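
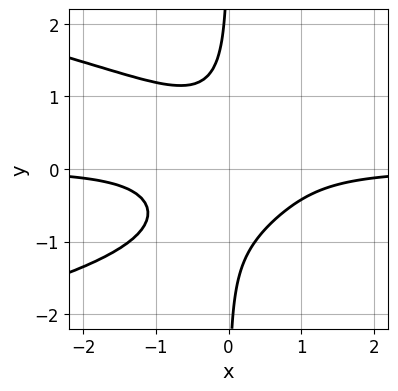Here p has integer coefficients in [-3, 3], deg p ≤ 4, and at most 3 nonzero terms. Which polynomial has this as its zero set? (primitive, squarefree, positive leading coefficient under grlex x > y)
2*x*y^3 + 2*x^2*y + 1

The degree is 4 — the shape is more complex than any degree-3 curve.
Against the integer gridlines: no y-intercept at any integer in the box; no x-intercept at any integer in the box.
Assembling these constraints gives the stated polynomial.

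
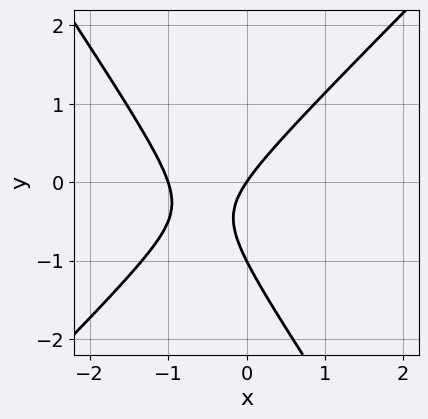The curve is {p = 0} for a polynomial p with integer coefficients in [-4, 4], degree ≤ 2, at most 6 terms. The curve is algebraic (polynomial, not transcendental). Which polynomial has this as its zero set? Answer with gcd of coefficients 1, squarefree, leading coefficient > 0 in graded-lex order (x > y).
3*x^2 - x*y - 2*y^2 + 3*x - 2*y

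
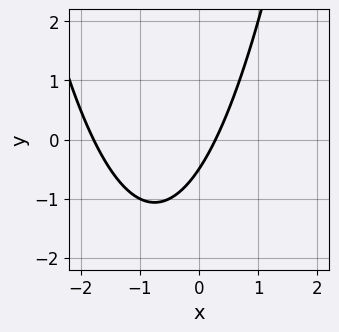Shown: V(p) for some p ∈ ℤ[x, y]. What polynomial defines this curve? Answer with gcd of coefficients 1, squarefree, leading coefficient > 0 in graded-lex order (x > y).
2*x^2 + 3*x - 2*y - 1

(a) Degree: the shape is more complex than any degree-1 curve, so deg p = 2.
(b) The integer polynomial consistent with all of this is the stated p.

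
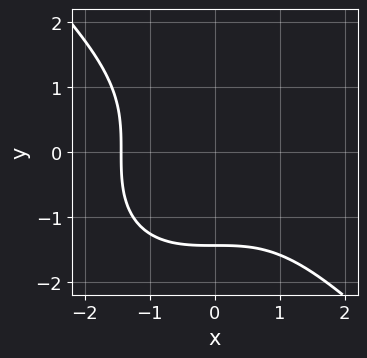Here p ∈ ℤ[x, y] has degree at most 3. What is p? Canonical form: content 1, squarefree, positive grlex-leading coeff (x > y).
x^3 + y^3 + 3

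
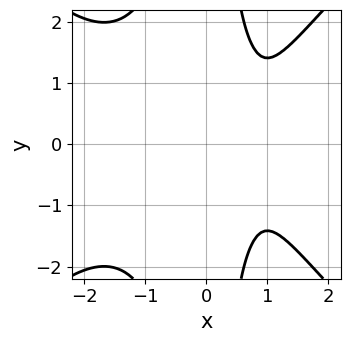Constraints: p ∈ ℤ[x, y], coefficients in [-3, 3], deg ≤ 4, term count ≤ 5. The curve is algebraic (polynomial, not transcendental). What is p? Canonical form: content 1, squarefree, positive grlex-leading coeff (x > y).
x^4 - x^2*y^2 + x^3 - 3*x + 3

(a) The degree is 4 — a generic line meets the curve in up to 4 points.
(b) Symmetries: mirror symmetry y ↦ −y ⇒ only even powers of y.
(c) Against the integer gridlines: it misses every integer gridline on the y-axis; the curve avoids every integer x-axis point in the box.
(d) Fitting integer coefficients to these (and the overall shape) gives p.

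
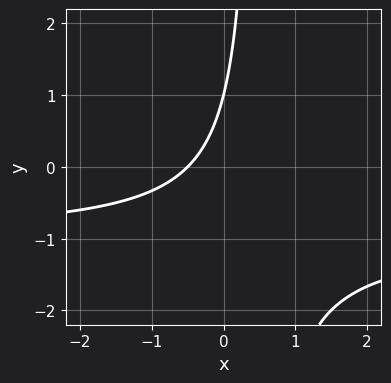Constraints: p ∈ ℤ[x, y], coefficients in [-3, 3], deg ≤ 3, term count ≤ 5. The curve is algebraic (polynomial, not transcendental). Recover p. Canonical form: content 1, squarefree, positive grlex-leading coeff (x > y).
First, deg p = 2.
Next, reading off the gridlines: one y-axis crossing is at y = 1.
Finally, putting this together gives p.

2*x*y + 2*x - y + 1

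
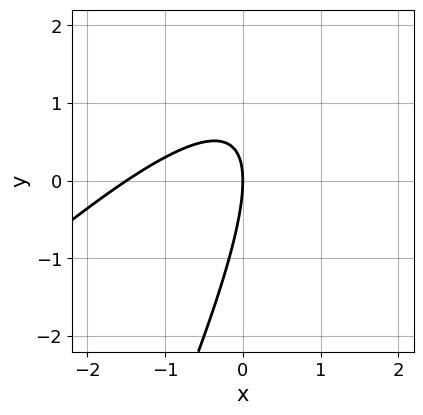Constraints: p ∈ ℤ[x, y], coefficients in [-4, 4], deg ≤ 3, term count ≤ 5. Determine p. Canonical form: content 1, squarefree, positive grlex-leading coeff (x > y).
(a) The degree is 2 — no degree-1 curve has this shape.
(b) Checking where it meets the axes: it crosses the x-axis at the gridline x = 0; one y-axis crossing is at y = 0.
(c) Solving for integer coefficients yields p as stated.

2*x^2 - 3*x*y + y^2 + 3*x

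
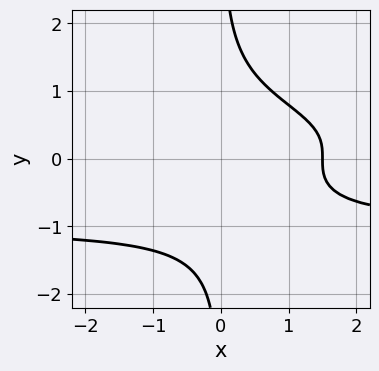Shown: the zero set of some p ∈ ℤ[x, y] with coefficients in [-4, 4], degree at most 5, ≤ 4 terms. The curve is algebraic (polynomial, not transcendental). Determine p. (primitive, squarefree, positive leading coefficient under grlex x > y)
2*x*y^3 + 2*x - 3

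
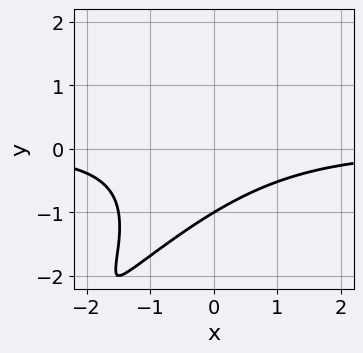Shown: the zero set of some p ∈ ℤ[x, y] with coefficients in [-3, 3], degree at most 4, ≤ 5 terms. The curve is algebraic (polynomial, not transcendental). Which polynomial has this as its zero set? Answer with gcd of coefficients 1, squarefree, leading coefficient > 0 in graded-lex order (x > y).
2*x^2*y - 3*x*y^2 + y^3 + 2*y + 3

1. Degree: no degree-2 curve has this shape, so deg p = 3.
2. Against the integer gridlines: the curve avoids every integer x-axis point in the box; it crosses the y-axis at the gridline y = -1.
3. Together with the visible shape, these determine p as stated.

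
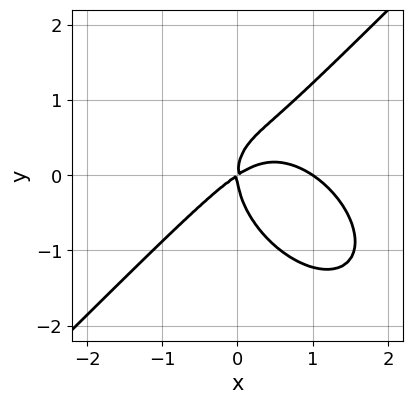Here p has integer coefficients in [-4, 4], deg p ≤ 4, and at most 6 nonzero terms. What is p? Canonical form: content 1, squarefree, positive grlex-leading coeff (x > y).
2*x^3 - 2*y^3 - 2*x^2 + 3*x*y

1. The degree is 3 — the shape is more complex than any degree-2 curve.
2. From the axis intercepts and sections: the x-axis gridline crossings are at x ∈ {0, 1}; one y-axis crossing is at y = 0.
3. Putting this together gives p.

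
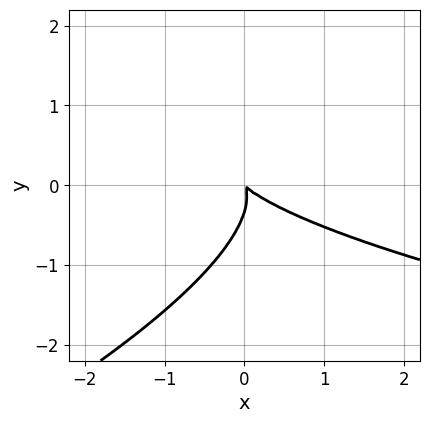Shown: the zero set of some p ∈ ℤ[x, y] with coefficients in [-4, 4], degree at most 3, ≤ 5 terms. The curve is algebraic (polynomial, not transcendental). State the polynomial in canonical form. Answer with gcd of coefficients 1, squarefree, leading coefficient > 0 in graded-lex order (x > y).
x*y^2 - 3*y^3 - 2*x^2 - 3*x*y - y^2

First, the degree is 3 — the shape is more complex than any degree-2 curve.
Finally, solving for integer coefficients yields p as stated.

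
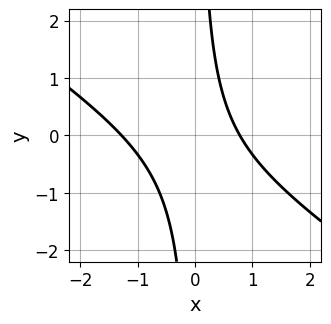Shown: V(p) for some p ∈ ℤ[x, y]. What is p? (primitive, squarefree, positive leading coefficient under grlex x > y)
2*x^2 + 3*x*y + x - 2

deg p = 2. The shape is more complex than any degree-1 curve.
Observable constraints: the curve avoids every integer y-axis point in the box.
Putting this together gives p.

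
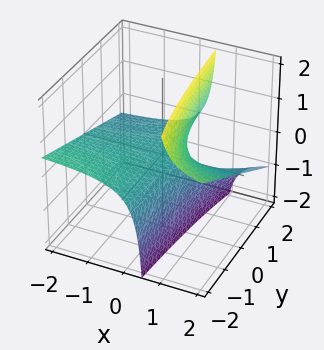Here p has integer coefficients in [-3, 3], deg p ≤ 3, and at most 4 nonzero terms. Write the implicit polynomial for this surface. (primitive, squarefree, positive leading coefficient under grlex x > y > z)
First, degree: no degree-1 surface has this shape, so deg p = 2.
Then, from the axis intercepts and sections: every point of the x-axis in the box is on the surface; it crosses the z-axis at the gridline z = 0; the visible y-axis segment lies entirely on the surface.
Finally, matching integer coefficients to the picture gives p.

x*y + 3*x*z - 2*z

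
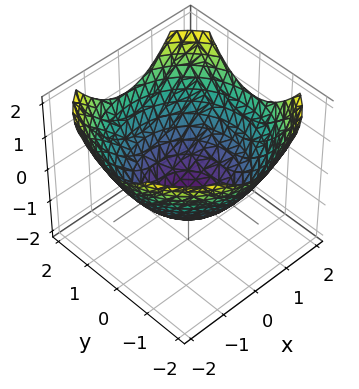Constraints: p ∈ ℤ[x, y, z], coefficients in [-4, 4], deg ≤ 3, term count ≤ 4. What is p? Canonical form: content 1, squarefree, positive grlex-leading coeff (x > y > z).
x^2 + y^2 - 2*z - 2

(a) deg p = 2.
(b) Symmetries: the z-axis is an axis of rotation, so x and y enter only as x² + y².
(c) Against the integer gridlines: one z-axis crossing is at z = -1; a circular section at z = 0 has radius between 1 and 2.
(d) Putting this together gives p.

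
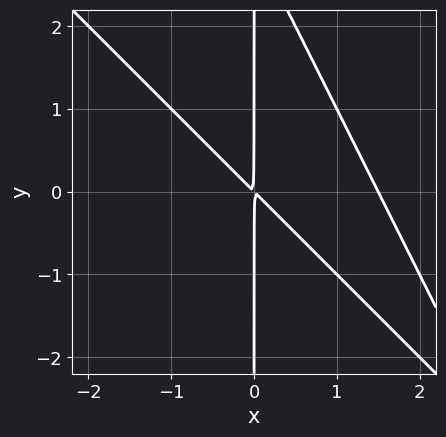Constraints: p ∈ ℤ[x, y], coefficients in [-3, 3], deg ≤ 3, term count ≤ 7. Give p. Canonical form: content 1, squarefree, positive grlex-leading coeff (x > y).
1. deg p = 3. No degree-2 curve has this shape.
2. Against the integer gridlines: the visible y-axis segment lies entirely on the curve.
3. Assembling these constraints gives the stated polynomial.

2*x^3 + 3*x^2*y + x*y^2 - 3*x^2 - 3*x*y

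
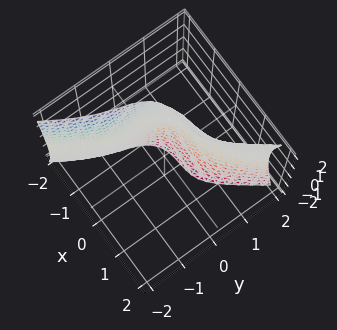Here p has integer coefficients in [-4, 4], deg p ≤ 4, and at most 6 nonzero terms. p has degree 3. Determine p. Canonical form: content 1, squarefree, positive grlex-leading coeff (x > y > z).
Degree: the shape is more complex than any degree-2 surface, so deg p = 3.
From the axis intercepts and sections: it misses every integer gridline on the z-axis; one y-axis crossing is at y = 1.
Fitting integer coefficients to these (and the overall shape) gives p.

3*x^3 + 2*x*y^2 - 3*y^3 - y*z^2 + 3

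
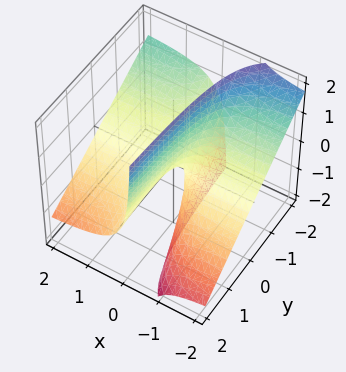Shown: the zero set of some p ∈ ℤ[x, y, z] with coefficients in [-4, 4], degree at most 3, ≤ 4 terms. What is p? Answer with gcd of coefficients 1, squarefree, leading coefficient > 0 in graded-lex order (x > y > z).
2*x*y + 3*x*z + z

1. Degree: the shape is more complex than any degree-1 surface, so deg p = 2.
2. Reading off the gridlines: one z-axis crossing is at z = 0; every point of the x-axis in the box is on the surface; the visible y-axis segment lies entirely on the surface.
3. Putting this together gives p.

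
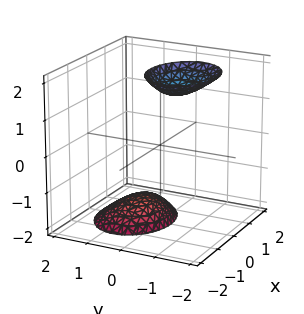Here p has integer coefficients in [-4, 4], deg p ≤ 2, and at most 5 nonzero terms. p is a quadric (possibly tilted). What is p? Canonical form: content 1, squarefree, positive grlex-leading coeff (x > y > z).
2*x^2 + 3*y^2 + 2*y*z - z^2 + 3

First, the picture has 2 separate pieces. Treating them together as one polynomial.
Then, deg p = 2. The shape is more complex than any degree-1 surface.
Next, from the visible intercepts: it misses every integer gridline on the y-axis; no x-intercept at any integer in the box.
Finally, solving for integer coefficients yields p as stated.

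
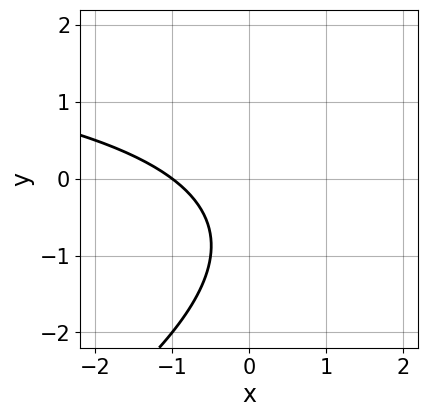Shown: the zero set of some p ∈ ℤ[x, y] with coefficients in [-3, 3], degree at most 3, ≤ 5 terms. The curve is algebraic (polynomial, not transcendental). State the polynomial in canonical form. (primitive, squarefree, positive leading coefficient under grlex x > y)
x*y - 2*y^2 - 3*x - 3*y - 3

(a) The degree is 2 — the shape is more complex than any degree-1 curve.
(b) From the visible intercepts: it crosses the x-axis at the gridline x = -1; it misses every integer gridline on the y-axis.
(c) The integer polynomial consistent with all of this is the stated p.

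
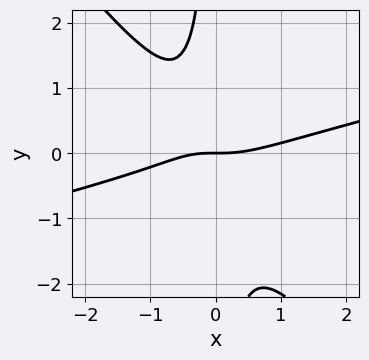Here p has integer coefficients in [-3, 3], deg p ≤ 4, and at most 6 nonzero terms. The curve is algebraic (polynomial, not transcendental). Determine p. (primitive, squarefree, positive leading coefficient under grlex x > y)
(a) deg p = 3.
(b) Checking where it meets the axes: it meets the x-axis at x = 0 (among the integer gridlines); one y-axis crossing is at y = 0.
(c) The integer polynomial consistent with all of this is the stated p.

x^3 - 3*x^2*y - 3*x*y^2 - x*y - 2*y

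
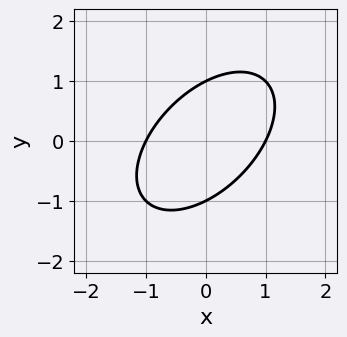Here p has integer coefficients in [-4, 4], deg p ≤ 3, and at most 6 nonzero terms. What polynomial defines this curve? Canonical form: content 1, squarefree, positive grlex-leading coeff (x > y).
x^2 - x*y + y^2 - 1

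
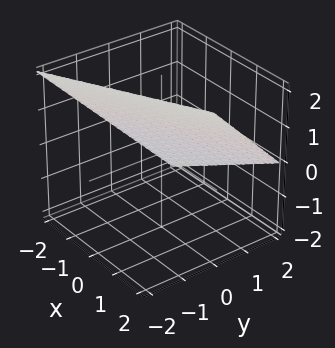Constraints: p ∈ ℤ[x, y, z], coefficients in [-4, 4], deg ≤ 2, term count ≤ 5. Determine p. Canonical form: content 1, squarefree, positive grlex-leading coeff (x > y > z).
First, the degree is 1 — every cross-section is a straight line — this is a plane.
Then, checking where it meets the axes: it meets the z-axis at z = 1 (among the integer gridlines); one x-axis crossing is at x = -2.
Finally, matching integer coefficients to the picture gives p.

x - 2*y - 2*z + 2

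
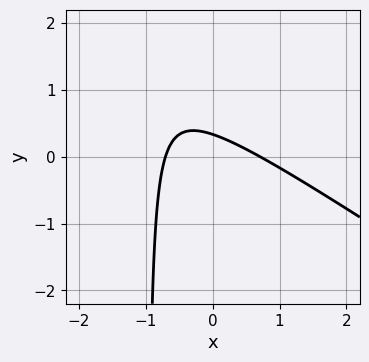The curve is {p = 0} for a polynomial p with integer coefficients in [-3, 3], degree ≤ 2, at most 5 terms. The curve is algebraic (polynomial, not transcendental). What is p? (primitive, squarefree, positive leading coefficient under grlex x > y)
2*x^2 + 3*x*y + 3*y - 1

1. The degree is 2 — a generic line meets the curve in up to 2 points.
2. Putting this together gives p.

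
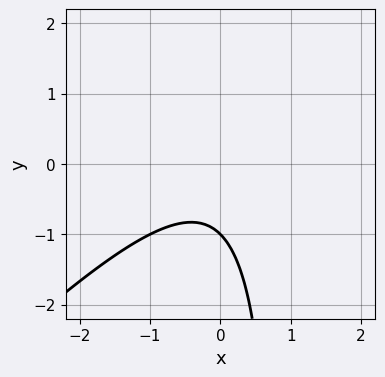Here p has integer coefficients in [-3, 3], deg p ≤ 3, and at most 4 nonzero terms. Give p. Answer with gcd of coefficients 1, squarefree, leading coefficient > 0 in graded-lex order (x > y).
x^2 - x*y + y + 1

First, deg p = 2. The shape is more complex than any degree-1 curve.
Then, against the integer gridlines: the curve avoids every integer x-axis point in the box; it meets the y-axis at y = -1 (among the integer gridlines).
Finally, solving for integer coefficients yields p as stated.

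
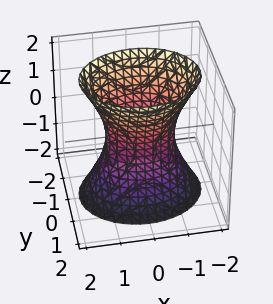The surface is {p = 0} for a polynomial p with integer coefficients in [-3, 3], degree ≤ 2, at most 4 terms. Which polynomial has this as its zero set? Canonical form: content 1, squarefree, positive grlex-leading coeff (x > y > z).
2*x^2 + 3*y^2 - z^2 - 2

First, the degree is 2 — one connected sheet with a waist; a quadric.
Then, symmetries: it's symmetric under x → −x, forcing even powers of x; mirror symmetry z ↦ −z ⇒ only even powers of z; the y ↦ −y reflection is a symmetry, so y appears only in even powers.
Next, reading off the gridlines: the x-axis gridline crossings are at x ∈ {-1, 1}; the surface avoids every integer z-axis point in the box.
Finally, the integer polynomial consistent with all of this is the stated p.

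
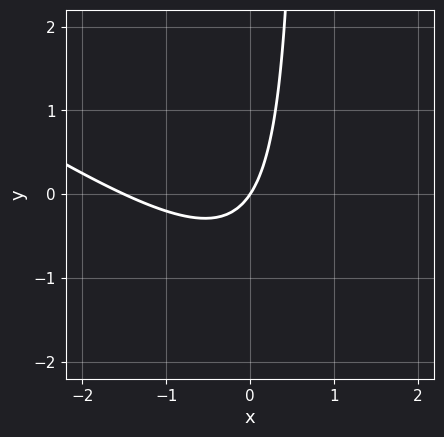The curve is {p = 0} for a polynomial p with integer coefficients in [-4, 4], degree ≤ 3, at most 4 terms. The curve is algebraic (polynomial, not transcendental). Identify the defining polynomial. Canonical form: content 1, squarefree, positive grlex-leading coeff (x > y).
2*x^2 + 3*x*y + 3*x - 2*y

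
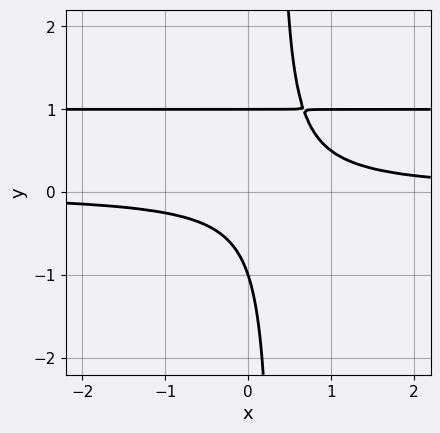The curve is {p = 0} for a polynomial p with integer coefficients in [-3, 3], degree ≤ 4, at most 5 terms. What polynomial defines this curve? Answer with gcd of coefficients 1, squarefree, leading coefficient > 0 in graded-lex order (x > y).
(a) Degree: a generic line meets the curve in up to 3 points, so deg p = 3.
(b) Observable constraints: no x-intercept at any integer in the box; among the integer gridlines, it crosses the y-axis at y ∈ {-1, 1}.
(c) The integer polynomial consistent with all of this is the stated p.

3*x*y^2 - 3*x*y - y^2 + 1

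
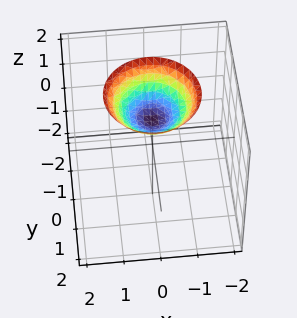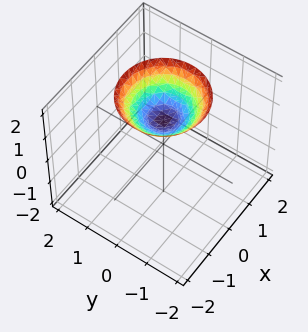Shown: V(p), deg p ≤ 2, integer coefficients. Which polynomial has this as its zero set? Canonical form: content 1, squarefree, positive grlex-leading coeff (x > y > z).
2*x^2 + 2*y^2 - 3*z + 3

First, the degree is 2 — a generic line meets the surface in up to 2 points.
Then, symmetries: the surface is invariant under rotation about z: p = q(x² + y², z).
Then, from the visible intercepts: the surface avoids every integer x-axis point in the box; a circular section at z = 2 has radius between 1 and 2; no y-intercept at any integer in the box; one z-axis crossing is at z = 1.
Finally, these observations pin down the coefficients.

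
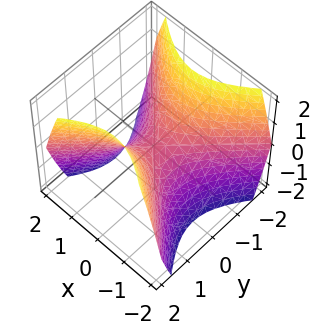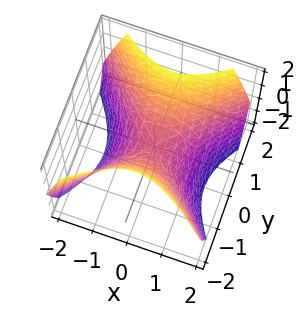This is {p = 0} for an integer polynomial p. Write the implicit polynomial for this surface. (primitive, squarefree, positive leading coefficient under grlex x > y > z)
x^2 - y^2 + z

First, degree: a hyperbolic paraboloid; a quadric, so deg p = 2.
Then, symmetries: mirror symmetry x ↦ −x ⇒ only even powers of x; it's symmetric under y → −y, forcing even powers of y.
Then, observable constraints: it meets the x-axis at x = 0 (among the integer gridlines); it meets the z-axis at z = 0 (among the integer gridlines).
Finally, matching integer coefficients to the picture gives p.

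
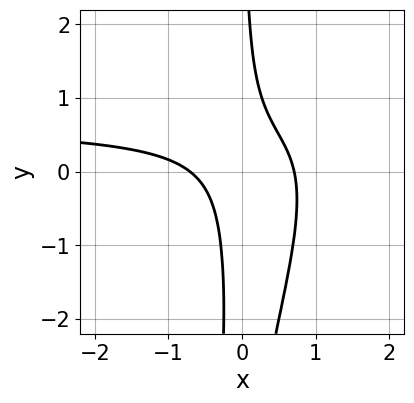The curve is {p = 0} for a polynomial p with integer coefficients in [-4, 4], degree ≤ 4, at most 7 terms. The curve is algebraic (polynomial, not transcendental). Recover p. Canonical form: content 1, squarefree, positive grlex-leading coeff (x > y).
1. deg p = 3. No degree-2 curve has this shape.
2. Against the integer gridlines: no y-intercept at any integer in the box.
3. Putting this together gives p.

3*x^2*y - x*y^2 - 2*x^2 - 3*x*y + 1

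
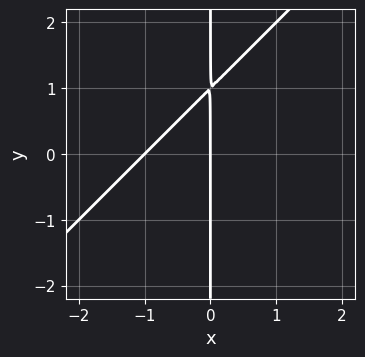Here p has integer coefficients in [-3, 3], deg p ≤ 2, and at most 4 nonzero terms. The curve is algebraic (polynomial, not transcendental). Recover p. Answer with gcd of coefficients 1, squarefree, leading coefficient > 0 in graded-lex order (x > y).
x^2 - x*y + x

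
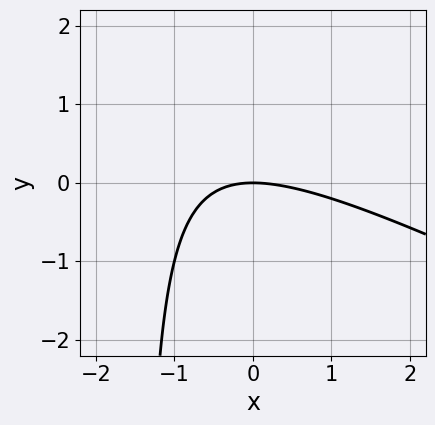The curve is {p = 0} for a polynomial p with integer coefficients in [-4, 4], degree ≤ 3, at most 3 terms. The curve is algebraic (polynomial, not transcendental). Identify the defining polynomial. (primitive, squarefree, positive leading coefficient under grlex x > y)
1. The degree is 2 — no degree-1 curve has this shape.
2. Checking where it meets the axes: it crosses the x-axis at the gridline x = 0; it crosses the y-axis at the gridline y = 0.
3. Putting this together gives p.

x^2 + 2*x*y + 3*y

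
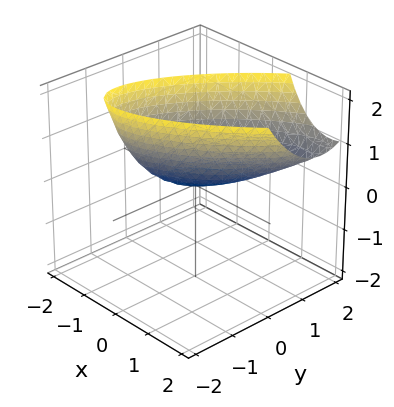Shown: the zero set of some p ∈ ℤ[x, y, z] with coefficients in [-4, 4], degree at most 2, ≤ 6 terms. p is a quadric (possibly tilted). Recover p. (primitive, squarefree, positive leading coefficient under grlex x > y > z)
First, the degree is 2 — a generic line meets the surface in up to 2 points.
Then, from the visible intercepts: it meets the y-axis at y = 0 (among the integer gridlines); it crosses the z-axis at the gridline z = 0.
Finally, fitting integer coefficients to these (and the overall shape) gives p.

2*x^2 - 3*x*y - x*z + 2*y^2 - 2*z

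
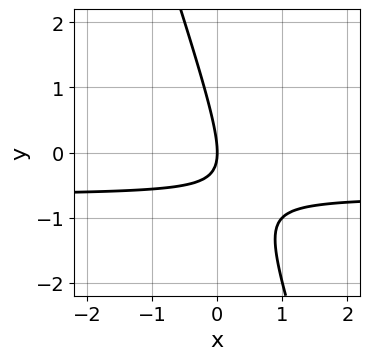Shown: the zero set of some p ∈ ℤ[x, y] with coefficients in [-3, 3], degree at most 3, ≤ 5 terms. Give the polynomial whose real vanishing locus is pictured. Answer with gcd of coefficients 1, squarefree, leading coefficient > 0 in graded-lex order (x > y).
3*x*y + y^2 + 2*x

deg p = 2.
From the axis intercepts and sections: it meets the y-axis at y = 0 (among the integer gridlines); it crosses the x-axis at the gridline x = 0.
These observations pin down the coefficients.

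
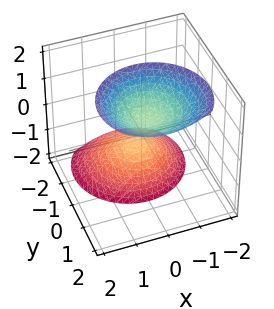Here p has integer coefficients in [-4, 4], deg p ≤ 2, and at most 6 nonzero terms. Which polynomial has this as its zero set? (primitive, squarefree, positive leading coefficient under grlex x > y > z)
2*x^2 + 2*y^2 - 2*y*z - z^2 + 1

1. There are 2 components.
2. deg p = 2.
3. From the visible intercepts: no x-intercept at any integer in the box; the surface avoids every integer y-axis point in the box; the z-axis gridline crossings are at z ∈ {-1, 1}.
4. Fitting integer coefficients to these (and the overall shape) gives p.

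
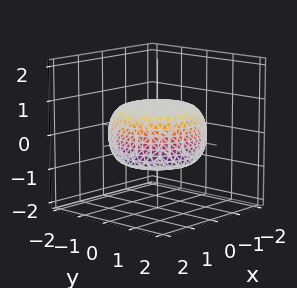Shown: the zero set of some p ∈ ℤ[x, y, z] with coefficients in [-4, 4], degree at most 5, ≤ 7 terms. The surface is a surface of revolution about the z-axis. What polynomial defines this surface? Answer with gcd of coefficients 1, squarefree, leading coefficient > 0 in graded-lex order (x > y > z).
x^4 + 2*x^2*y^2 + y^4 - x^2 - y^2 + 3*z^2 - 2

1. The degree is 4 — no degree-3 surface has this shape.
2. Symmetry: every cross-section ⟂ z is a circle, so x, y appear only via x² + y².
3. Reading off the gridlines: a circular section at z = 0 has radius between 1 and 2.
4. The integer polynomial consistent with all of this is the stated p.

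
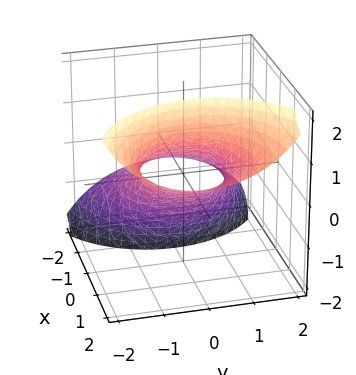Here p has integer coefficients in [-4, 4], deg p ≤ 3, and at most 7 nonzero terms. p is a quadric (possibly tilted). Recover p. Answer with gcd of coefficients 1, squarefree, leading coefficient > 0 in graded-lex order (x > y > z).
x^2 - 3*x*z + y^2 + z^2 - 1

(a) The degree is 2 — the shape is more complex than any degree-1 surface.
(b) From the axis intercepts and sections: the z-axis gridline crossings are at z ∈ {-1, 1}; among the integer gridlines, it crosses the x-axis at x ∈ {-1, 1}.
(c) These observations pin down the coefficients. Check: (0, -1, 0) on the y-axis lies on the surface, and p(0, -1, 0) = 0. ✓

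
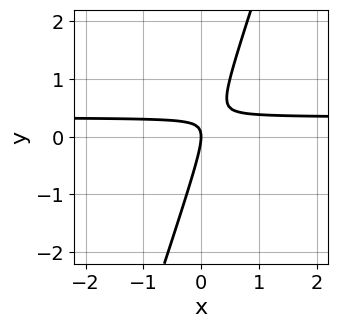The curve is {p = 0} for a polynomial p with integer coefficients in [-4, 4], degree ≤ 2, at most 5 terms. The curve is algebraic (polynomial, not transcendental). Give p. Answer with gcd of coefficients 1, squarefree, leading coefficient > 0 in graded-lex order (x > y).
3*x*y - y^2 - x

1. Degree: the shape is more complex than any degree-1 curve, so deg p = 2.
2. Checking where it meets the axes: one y-axis crossing is at y = 0; one x-axis crossing is at x = 0.
3. These observations pin down the coefficients.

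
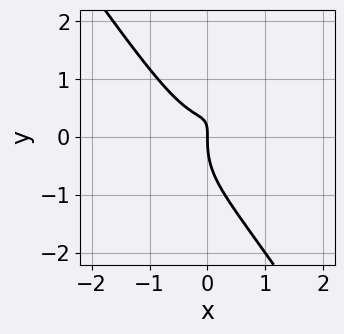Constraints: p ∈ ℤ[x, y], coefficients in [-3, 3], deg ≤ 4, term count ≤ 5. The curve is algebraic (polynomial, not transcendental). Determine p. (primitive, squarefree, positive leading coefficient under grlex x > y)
3*x^3 + y^3 - 2*x*y + x

Degree: a generic line meets the curve in up to 3 points, so deg p = 3.
Reading off the gridlines: one x-axis crossing is at x = 0; it crosses the y-axis at the gridline y = 0.
Assembling these constraints gives the stated polynomial.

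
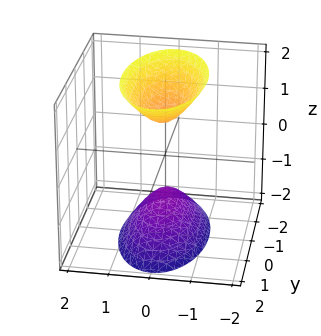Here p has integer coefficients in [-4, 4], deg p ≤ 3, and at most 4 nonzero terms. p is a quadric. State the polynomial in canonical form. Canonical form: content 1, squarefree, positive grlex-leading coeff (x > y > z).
1. I count 2 distinct pieces. They look like related sheets of one shape, so recover p as a whole.
2. The degree is 2 — two separate bowl-shaped sheets opening away from each other; a quadric.
3. Symmetries: the z ↦ −z reflection is a symmetry, so z appears only in even powers; it's symmetric under x → −x, forcing even powers of x; the y ↦ −y reflection is a symmetry, so y appears only in even powers.
4. From the axis intercepts and sections: no y-intercept at any integer in the box; no x-intercept at any integer in the box.
5. Assembling these constraints gives the stated polynomial. Check: (0, 0, -1) on the z-axis lies on the surface, and p(0, 0, -1) = 0. ✓

3*x^2 + y^2 - z^2 + 1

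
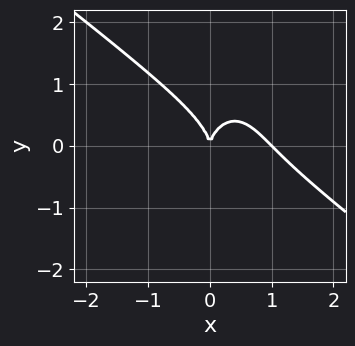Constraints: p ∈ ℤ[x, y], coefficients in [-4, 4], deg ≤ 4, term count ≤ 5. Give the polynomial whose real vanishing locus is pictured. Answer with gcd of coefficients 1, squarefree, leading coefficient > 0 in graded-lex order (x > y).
First, the degree is 3 — a generic line meets the curve in up to 3 points.
Next, from the axis intercepts and sections: it crosses the y-axis at the gridline y = 0; among the integer gridlines, it crosses the x-axis at x ∈ {0, 1}.
Finally, together with the visible shape, these determine p as stated.

2*x^3 + 2*x^2*y + y^3 - 2*x^2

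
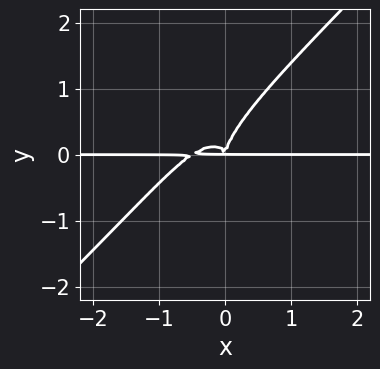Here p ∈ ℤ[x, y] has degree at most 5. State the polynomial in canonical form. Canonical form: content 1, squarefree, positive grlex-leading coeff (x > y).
2*x^3*y - 3*x^2*y^2 + 2*x*y^3 - y^4 + x^2*y

The degree is 4 — the shape is more complex than any degree-3 curve.
Checking where it meets the axes: the visible x-axis segment lies entirely on the curve.
Putting this together gives p.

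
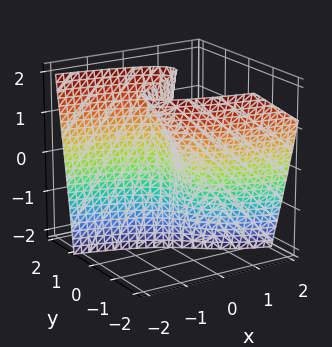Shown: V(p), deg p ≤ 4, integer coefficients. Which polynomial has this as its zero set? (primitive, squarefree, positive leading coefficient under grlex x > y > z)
First, deg p = 3. A generic line meets the surface in up to 3 points.
Then, against the integer gridlines: every point of the z-axis in the box is on the surface; one x-axis crossing is at x = 0; among the integer gridlines, it crosses the y-axis at y ∈ {-1, 0}.
Finally, solving for integer coefficients yields p as stated.

2*y^3 + 2*y^2 - 2*y*z + 3*x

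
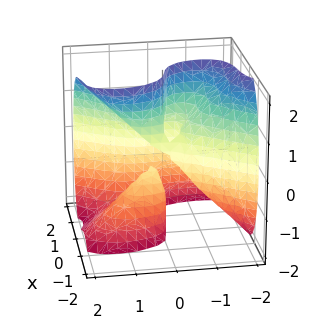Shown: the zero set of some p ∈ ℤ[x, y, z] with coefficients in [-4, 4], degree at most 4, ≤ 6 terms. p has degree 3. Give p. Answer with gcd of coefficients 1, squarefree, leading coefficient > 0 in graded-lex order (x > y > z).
3*x^3 - y^3 + y*z^2 - 3*x^2 + x*z

1. The degree is 3 — the shape is more complex than any degree-2 surface.
2. From the visible intercepts: every point of the z-axis in the box is on the surface; one y-axis crossing is at y = 0; the x-axis gridline crossings are at x ∈ {0, 1}.
3. Solving for integer coefficients yields p as stated.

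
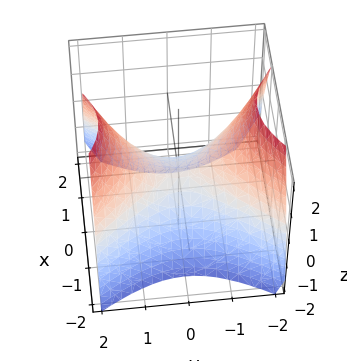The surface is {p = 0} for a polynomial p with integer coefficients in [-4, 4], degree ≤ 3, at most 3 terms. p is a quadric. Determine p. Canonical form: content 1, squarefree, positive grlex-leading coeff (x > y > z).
The degree is 2 — a hyperbolic paraboloid; a quadric.
Symmetries: mirror symmetry y ↦ −y ⇒ only even powers of y; mirror symmetry x ↦ −x ⇒ only even powers of x.
Checking where it meets the axes: it meets the x-axis at x = 0 (among the integer gridlines); one z-axis crossing is at z = 0; one y-axis crossing is at y = 0.
Solving for integer coefficients yields p as stated.

3*x^2 - 2*y^2 + 3*z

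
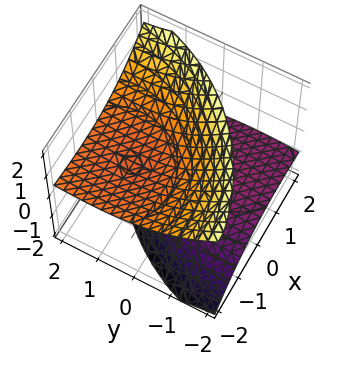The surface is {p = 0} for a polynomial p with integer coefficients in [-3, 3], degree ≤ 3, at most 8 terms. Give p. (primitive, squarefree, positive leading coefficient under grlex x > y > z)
x^2 + 3*x*z + y^2 - 3*y*z - 3*z^2 + 2

There are 2 components.
Degree: no degree-1 surface has this shape, so deg p = 2.
Against the integer gridlines: the surface avoids every integer x-axis point in the box; no y-intercept at any integer in the box.
Matching integer coefficients to the picture gives p.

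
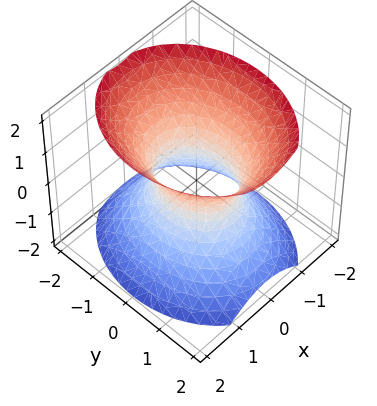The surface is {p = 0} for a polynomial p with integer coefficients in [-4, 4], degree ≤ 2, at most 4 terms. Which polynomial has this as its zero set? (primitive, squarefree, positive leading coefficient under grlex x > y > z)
3*x^2 + 2*y^2 - 2*z^2 - 2

deg p = 2. An hourglass — one-sheet hyperboloid; a quadric.
Symmetries: it's symmetric under z → −z, forcing even powers of z; the x ↦ −x reflection is a symmetry, so x appears only in even powers; it's symmetric under y → −y, forcing even powers of y.
Observable constraints: the y-axis gridline crossings are at y ∈ {-1, 1}; no z-intercept at any integer in the box.
Assembling these constraints gives the stated polynomial.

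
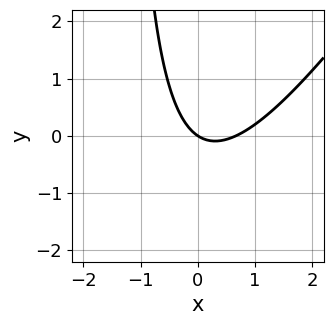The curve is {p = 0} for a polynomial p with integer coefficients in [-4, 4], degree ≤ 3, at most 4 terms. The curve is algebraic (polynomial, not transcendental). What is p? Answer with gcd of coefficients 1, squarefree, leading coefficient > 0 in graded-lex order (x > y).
First, the degree is 2 — the shape is more complex than any degree-1 curve.
Then, observable constraints: it crosses the x-axis at the gridline x = 0; it crosses the y-axis at the gridline y = 0.
Finally, solving for integer coefficients yields p as stated.

3*x^2 - 2*x*y - 2*x - 3*y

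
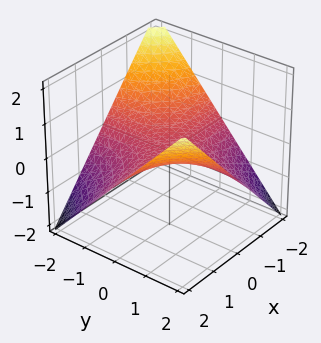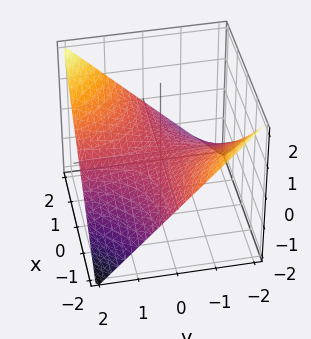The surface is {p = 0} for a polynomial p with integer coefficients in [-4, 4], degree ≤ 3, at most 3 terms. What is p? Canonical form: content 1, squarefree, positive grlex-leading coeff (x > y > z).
x*y - 2*z

1. deg p = 2.
2. Checking where it meets the axes: the visible x-axis segment lies entirely on the surface; every point of the y-axis in the box is on the surface.
3. These observations pin down the coefficients.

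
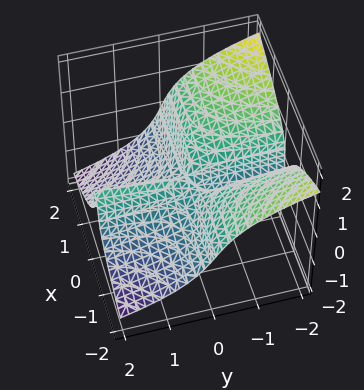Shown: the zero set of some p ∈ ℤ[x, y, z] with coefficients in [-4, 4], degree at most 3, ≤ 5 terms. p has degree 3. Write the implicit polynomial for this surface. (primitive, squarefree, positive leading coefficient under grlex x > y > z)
2*x^2*y + x^2*z + 3*z^3 + x*y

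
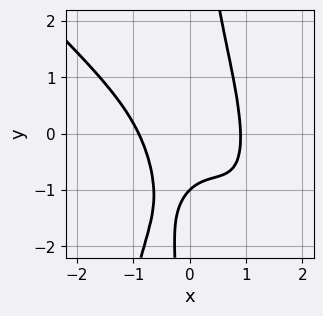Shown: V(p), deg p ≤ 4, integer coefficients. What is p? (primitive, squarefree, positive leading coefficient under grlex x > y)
3*x^4 + 3*x^3*y + 2*x*y^2 - 2*y - 2

1. Degree: a generic line meets the curve in up to 4 points, so deg p = 4.
2. Against the integer gridlines: it meets the y-axis at y = -1 (among the integer gridlines).
3. Fitting integer coefficients to these (and the overall shape) gives p.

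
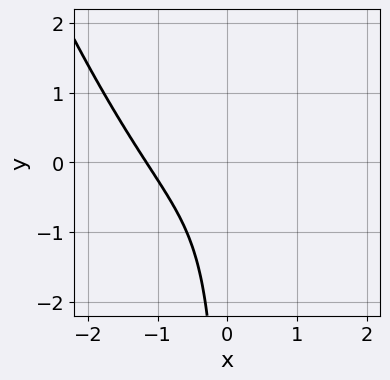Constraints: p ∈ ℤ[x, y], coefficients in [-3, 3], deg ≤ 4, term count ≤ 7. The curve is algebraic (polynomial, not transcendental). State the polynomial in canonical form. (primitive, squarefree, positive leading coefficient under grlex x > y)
3*x^3 + x^2*y + 2*x^2 - 3*x*y + 2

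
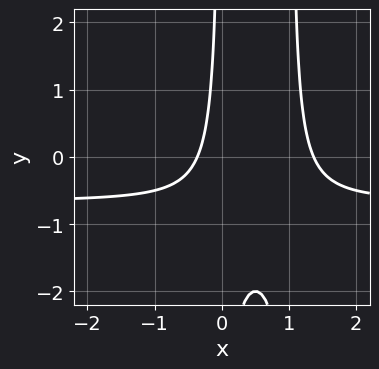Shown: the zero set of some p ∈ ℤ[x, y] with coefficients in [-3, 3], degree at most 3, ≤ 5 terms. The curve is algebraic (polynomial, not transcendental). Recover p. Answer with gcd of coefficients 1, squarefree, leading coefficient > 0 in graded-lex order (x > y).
1. Degree: no degree-2 curve has this shape, so deg p = 3.
2. Reading off the gridlines: it misses every integer gridline on the y-axis.
3. Assembling these constraints gives the stated polynomial.

3*x^2*y + 2*x^2 - 3*x*y - 2*x - 1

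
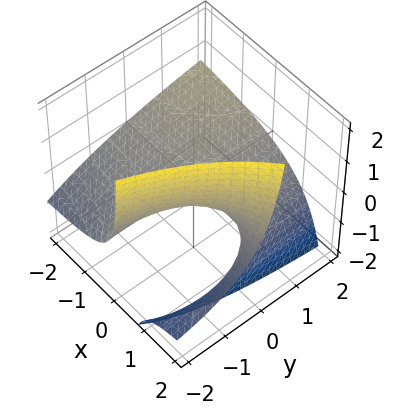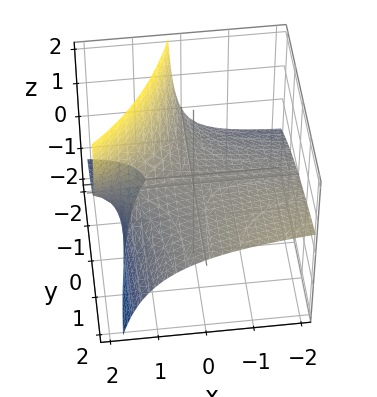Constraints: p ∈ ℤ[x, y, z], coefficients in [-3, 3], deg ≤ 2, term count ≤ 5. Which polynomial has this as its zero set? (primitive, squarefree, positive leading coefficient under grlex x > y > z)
The degree is 2 — no degree-1 surface has this shape.
Checking where it meets the axes: one z-axis crossing is at z = 0; the visible y-axis segment lies entirely on the surface; every point of the x-axis in the box is on the surface.
These observations pin down the coefficients.

x*y - 2*x*z + y*z + 3*z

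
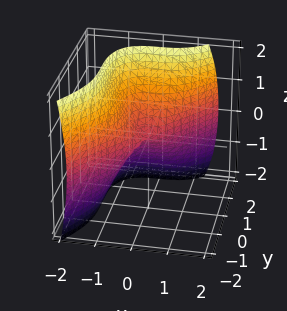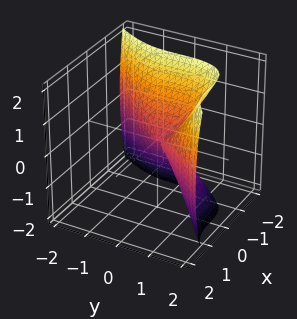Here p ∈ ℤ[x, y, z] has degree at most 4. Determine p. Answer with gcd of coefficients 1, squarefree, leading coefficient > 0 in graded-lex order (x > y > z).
(a) Degree: a generic line meets the surface in up to 3 points, so deg p = 3.
(b) From the axis intercepts and sections: it meets the z-axis at z = 0 (among the integer gridlines); it crosses the x-axis at the gridline x = 0; one y-axis crossing is at y = 0.
(c) Matching integer coefficients to the picture gives p.

2*x^3 - y^3 + z^2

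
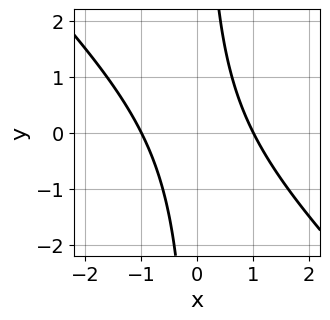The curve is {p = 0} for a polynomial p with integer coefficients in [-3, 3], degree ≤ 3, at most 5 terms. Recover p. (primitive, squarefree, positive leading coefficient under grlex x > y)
1. The degree is 2 — the shape is more complex than any degree-1 curve.
2. Checking where it meets the axes: the curve avoids every integer y-axis point in the box; the x-axis gridline crossings are at x ∈ {-1, 1}.
3. Putting this together gives p.

x^2 + x*y - 1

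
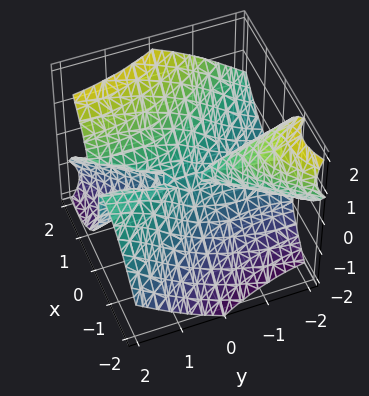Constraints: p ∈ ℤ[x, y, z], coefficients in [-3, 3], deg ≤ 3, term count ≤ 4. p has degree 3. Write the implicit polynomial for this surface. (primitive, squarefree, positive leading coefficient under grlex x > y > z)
1. The degree is 3 — the shape is more complex than any degree-2 surface.
2. From the axis intercepts and sections: every point of the y-axis in the box is on the surface; it meets the x-axis at x = 0 (among the integer gridlines); it meets the z-axis at z = 0 (among the integer gridlines).
3. Matching integer coefficients to the picture gives p.

2*x^3 - x*y^2 + 3*x*y*z - 2*z^3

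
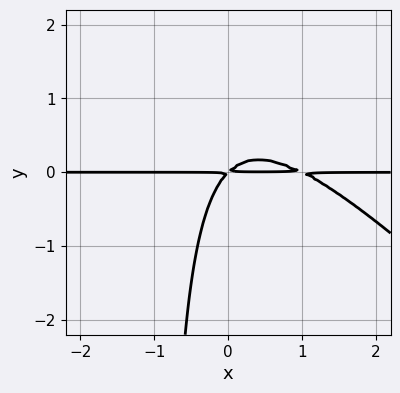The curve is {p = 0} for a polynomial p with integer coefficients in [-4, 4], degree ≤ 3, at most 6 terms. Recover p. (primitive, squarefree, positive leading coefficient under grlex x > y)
(a) Degree: a generic line meets the curve in up to 3 points, so deg p = 3.
(b) From the visible intercepts: every point of the x-axis in the box is on the curve.
(c) Matching integer coefficients to the picture gives p.

x^2*y + x*y^2 - x*y + y^2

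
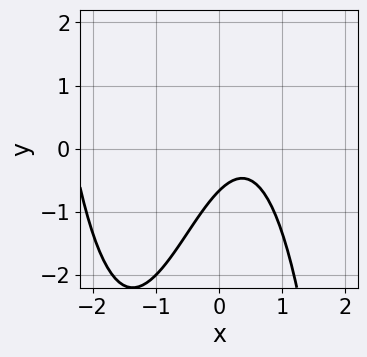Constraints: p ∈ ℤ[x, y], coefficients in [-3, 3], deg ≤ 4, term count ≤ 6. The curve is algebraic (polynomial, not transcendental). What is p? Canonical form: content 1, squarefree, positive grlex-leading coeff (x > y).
2*x^3 + 3*x^2 - 3*x + 3*y + 2

(a) The degree is 3 — a generic line meets the curve in up to 3 points.
(b) Observable constraints: no x-intercept at any integer in the box.
(c) The integer polynomial consistent with all of this is the stated p.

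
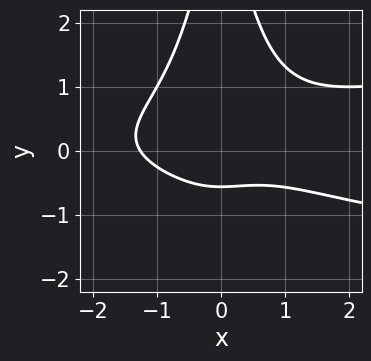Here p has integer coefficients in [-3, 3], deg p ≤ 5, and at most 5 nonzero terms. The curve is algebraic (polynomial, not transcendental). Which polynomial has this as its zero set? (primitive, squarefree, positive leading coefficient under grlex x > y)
3*x^2*y^2 - x^3 + y^2 - 3*y - 2

deg p = 4.
The integer polynomial consistent with all of this is the stated p.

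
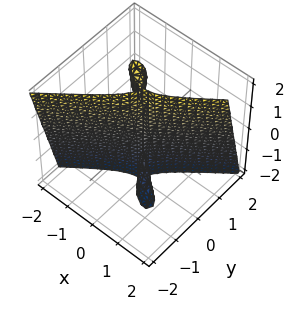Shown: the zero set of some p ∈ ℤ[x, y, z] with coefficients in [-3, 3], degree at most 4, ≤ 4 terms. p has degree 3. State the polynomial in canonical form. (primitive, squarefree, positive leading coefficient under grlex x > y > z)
The picture has 2 separate pieces.
The degree is 3 — the shape is more complex than any degree-2 surface.
Reading off the gridlines: every point of the z-axis in the box is on the surface; it meets the x-axis at x = 0 (among the integer gridlines).
These observations pin down the coefficients.

x^3 - x*y*z - 2*y^3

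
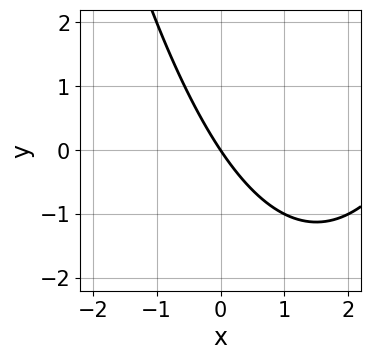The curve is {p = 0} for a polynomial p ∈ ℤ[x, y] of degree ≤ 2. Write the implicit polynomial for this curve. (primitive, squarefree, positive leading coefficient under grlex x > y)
First, the degree is 2 — a generic line meets the curve in up to 2 points.
Next, from the visible intercepts: it crosses the x-axis at the gridline x = 0; one y-axis crossing is at y = 0.
Finally, assembling these constraints gives the stated polynomial.

x^2 - 3*x - 2*y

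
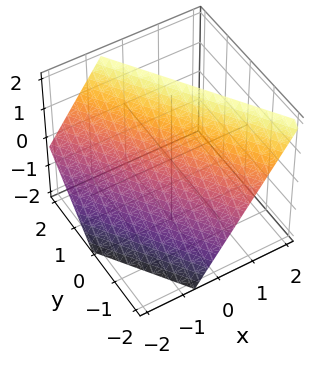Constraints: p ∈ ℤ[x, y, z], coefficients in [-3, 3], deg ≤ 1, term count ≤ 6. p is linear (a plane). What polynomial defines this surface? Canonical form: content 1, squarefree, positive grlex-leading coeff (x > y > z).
3*x + 2*y - 2*z + 2

First, degree: every cross-section is a straight line — this is a plane, so deg p = 1.
Next, against the integer gridlines: it crosses the y-axis at the gridline y = -1; one z-axis crossing is at z = 1.
Finally, fitting integer coefficients to these (and the overall shape) gives p.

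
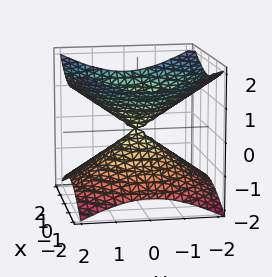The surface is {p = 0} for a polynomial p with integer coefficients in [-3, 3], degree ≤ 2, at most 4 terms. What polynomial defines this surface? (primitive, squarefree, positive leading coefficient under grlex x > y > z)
x^2 + y^2 - 2*z^2

deg p = 2.
Symmetries: it's symmetric under z → −z, forcing even powers of z; rotational symmetry about the z-axis ⇒ p depends on x, y only through x² + y².
Against the integer gridlines: it meets the z-axis at z = 0 (among the integer gridlines); a circular section at z = -1 has radius between 1 and 2; it meets the x-axis at x = 0 (among the integer gridlines); it meets the y-axis at y = 0 (among the integer gridlines).
Putting this together gives p.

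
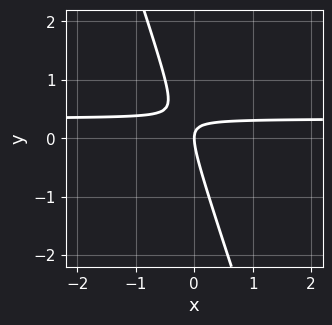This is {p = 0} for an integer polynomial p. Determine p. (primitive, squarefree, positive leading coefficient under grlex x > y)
3*x*y + y^2 - x

First, the degree is 2 — the shape is more complex than any degree-1 curve.
Then, against the integer gridlines: it crosses the y-axis at the gridline y = 0; one x-axis crossing is at x = 0.
Finally, putting this together gives p.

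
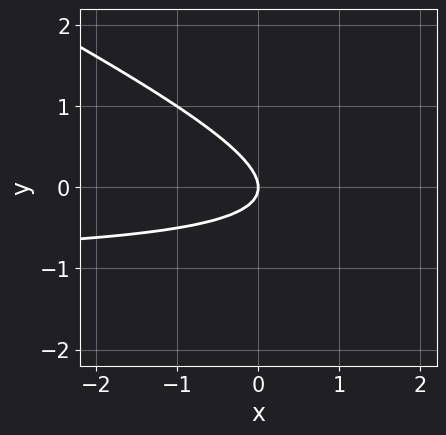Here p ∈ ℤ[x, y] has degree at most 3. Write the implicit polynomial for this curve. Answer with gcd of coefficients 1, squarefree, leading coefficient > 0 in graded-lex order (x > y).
deg p = 2.
Checking where it meets the axes: it meets the x-axis at x = 0 (among the integer gridlines); it meets the y-axis at y = 0 (among the integer gridlines).
Putting this together gives p.

x*y + 2*y^2 + x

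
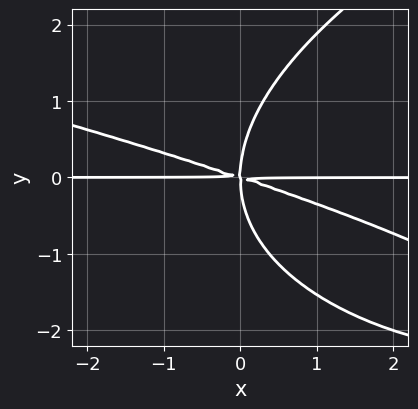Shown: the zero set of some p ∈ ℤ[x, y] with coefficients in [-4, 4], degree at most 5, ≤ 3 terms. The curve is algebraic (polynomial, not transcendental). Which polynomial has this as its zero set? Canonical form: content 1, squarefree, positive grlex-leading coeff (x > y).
First, deg p = 4. The shape is more complex than any degree-3 curve.
Then, from the visible intercepts: the visible x-axis segment lies entirely on the curve.
Finally, these observations pin down the coefficients.

y^4 - x^2*y - 3*x*y^2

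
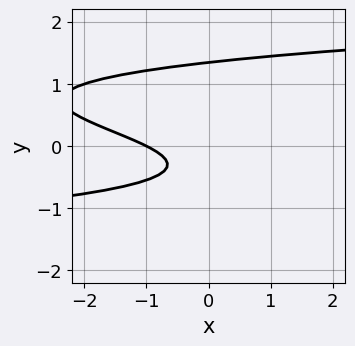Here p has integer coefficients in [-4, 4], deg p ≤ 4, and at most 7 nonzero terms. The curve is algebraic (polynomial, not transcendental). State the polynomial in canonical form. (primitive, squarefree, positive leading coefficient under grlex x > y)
3*y^3 - 2*y^2 - x - 2*y - 1

Degree: the shape is more complex than any degree-2 curve, so deg p = 3.
Observable constraints: one x-axis crossing is at x = -1.
Assembling these constraints gives the stated polynomial.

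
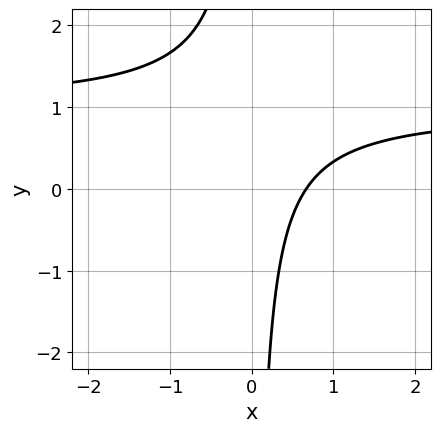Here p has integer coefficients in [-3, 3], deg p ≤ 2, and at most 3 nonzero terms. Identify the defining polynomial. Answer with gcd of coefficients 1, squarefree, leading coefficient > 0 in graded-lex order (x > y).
3*x*y - 3*x + 2

First, deg p = 2.
Next, from the visible intercepts: it misses every integer gridline on the y-axis.
Finally, fitting integer coefficients to these (and the overall shape) gives p.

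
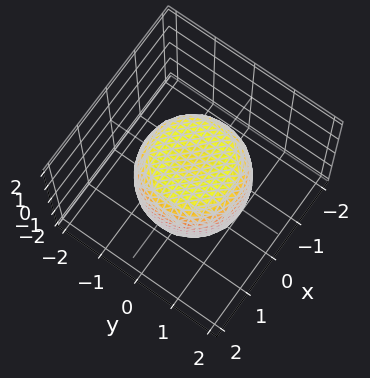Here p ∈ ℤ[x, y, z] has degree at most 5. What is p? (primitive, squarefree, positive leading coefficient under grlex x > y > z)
x^4 + 2*x^2*y^2 + y^4 - x^2 - y^2 + z^2 - 1

1. The degree is 4 — the shape is more complex than any degree-3 surface.
2. Symmetries: rotational symmetry about the z-axis ⇒ p depends on x, y only through x² + y².
3. Reading off the gridlines: among the integer gridlines, it crosses the z-axis at z ∈ {-1, 1}; a circular section at z = 0 has radius between 1 and 2.
4. Solving for integer coefficients yields p as stated.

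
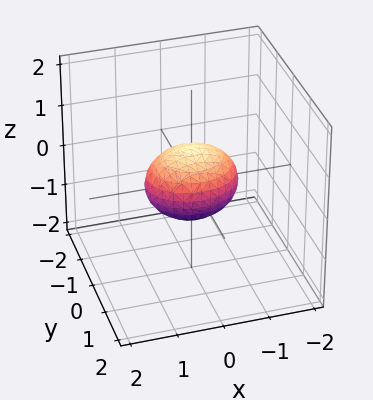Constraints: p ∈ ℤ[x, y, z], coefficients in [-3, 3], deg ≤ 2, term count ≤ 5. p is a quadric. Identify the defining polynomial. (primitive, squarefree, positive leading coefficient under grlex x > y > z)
2*x^2 + 3*y^2 + 3*z^2 - 2

First, deg p = 2.
Next, symmetries: the z ↦ −z reflection is a symmetry, so z appears only in even powers; the y ↦ −y reflection is a symmetry, so y appears only in even powers; it's symmetric under x → −x, forcing even powers of x.
Next, observable constraints: the x-axis gridline crossings are at x ∈ {-1, 1}.
Finally, fitting integer coefficients to these (and the overall shape) gives p.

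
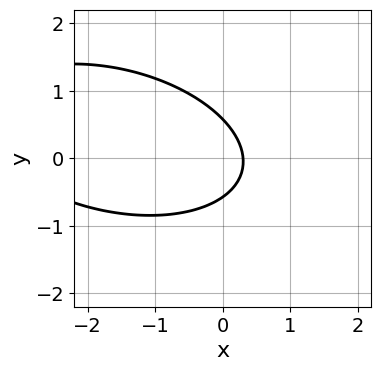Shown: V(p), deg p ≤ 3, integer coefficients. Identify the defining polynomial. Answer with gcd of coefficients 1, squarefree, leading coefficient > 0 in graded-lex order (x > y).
x^2 + x*y + 3*y^2 + 3*x - 1

First, degree: no degree-1 curve has this shape, so deg p = 2.
Finally, putting this together gives p.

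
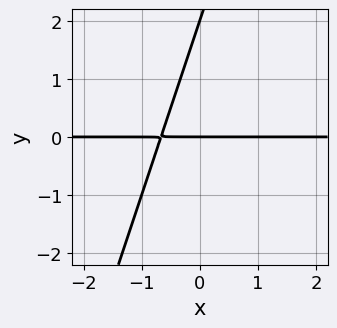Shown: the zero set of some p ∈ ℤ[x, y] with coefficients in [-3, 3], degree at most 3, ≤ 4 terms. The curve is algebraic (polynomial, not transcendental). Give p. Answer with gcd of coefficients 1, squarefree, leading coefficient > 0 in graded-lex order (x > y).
3*x*y - y^2 + 2*y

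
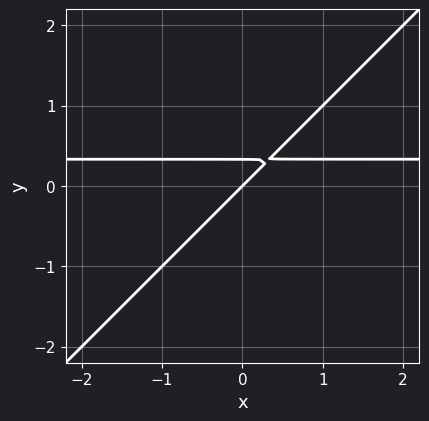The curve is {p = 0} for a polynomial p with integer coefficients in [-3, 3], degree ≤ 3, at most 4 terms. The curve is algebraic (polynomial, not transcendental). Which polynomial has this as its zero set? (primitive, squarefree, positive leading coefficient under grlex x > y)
3*x*y - 3*y^2 - x + y

First, deg p = 2. The shape is more complex than any degree-1 curve.
Then, from the visible intercepts: one y-axis crossing is at y = 0; it meets the x-axis at x = 0 (among the integer gridlines).
Finally, assembling these constraints gives the stated polynomial.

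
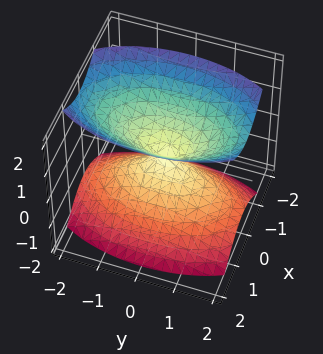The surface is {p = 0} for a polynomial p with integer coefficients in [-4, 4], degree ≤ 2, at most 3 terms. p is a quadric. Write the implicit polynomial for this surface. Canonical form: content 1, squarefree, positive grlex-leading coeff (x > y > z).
3*x^2 + y^2 - 2*z^2

(a) There are 2 components. Treating them together as one polynomial.
(b) Degree: a double cone through the origin; a quadric, so deg p = 2.
(c) Symmetries: mirror symmetry y ↦ −y ⇒ only even powers of y; the x ↦ −x reflection is a symmetry, so x appears only in even powers; the z ↦ −z reflection is a symmetry, so z appears only in even powers.
(d) Observable constraints: one x-axis crossing is at x = 0; it crosses the z-axis at the gridline z = 0; it crosses the y-axis at the gridline y = 0.
(e) Solving for integer coefficients yields p as stated.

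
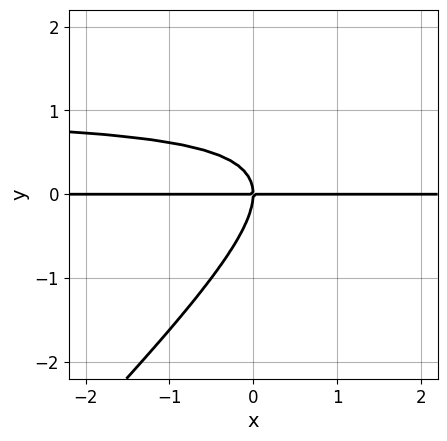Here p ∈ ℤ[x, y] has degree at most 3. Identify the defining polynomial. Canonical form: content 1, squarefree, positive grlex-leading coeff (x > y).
x*y^2 - y^3 - x*y

The degree is 3 — the shape is more complex than any degree-2 curve.
Against the integer gridlines: every point of the x-axis in the box is on the curve; it crosses the y-axis at the gridline y = 0.
The integer polynomial consistent with all of this is the stated p.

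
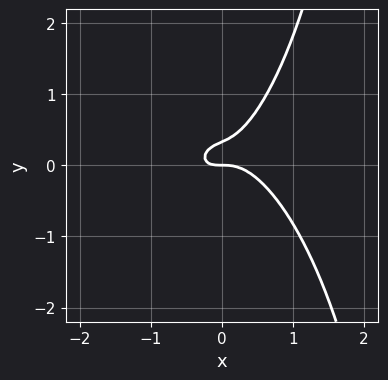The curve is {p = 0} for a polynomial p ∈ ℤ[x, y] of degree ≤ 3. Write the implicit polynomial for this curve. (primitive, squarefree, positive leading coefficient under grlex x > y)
3*x^3 + x*y^2 + x*y - 3*y^2 + y

The degree is 3 — a generic line meets the curve in up to 3 points.
Checking where it meets the axes: it crosses the y-axis at the gridline y = 0; it meets the x-axis at x = 0 (among the integer gridlines).
The integer polynomial consistent with all of this is the stated p.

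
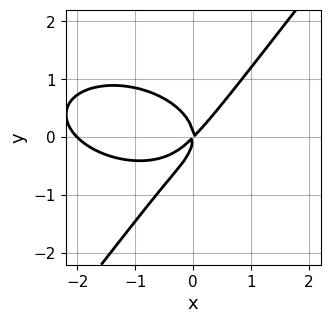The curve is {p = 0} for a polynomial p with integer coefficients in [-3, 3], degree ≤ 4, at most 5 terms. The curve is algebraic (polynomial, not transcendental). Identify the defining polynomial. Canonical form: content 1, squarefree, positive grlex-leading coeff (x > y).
x^3 + 2*x*y^2 - 2*y^3 + 2*x^2 - 2*x*y

Degree: the shape is more complex than any degree-2 curve, so deg p = 3.
Against the integer gridlines: one y-axis crossing is at y = 0; among the integer gridlines, it crosses the x-axis at x ∈ {-2, 0}.
Putting this together gives p.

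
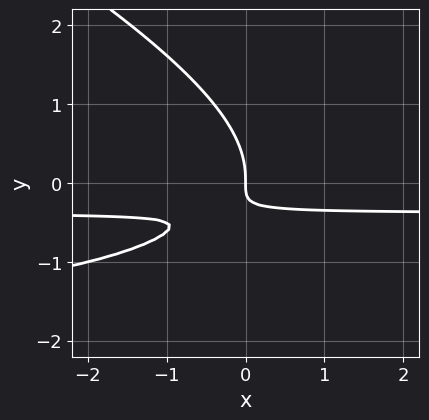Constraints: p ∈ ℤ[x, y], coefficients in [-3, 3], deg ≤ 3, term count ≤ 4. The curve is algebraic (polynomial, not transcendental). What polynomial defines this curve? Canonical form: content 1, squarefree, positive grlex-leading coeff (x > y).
x*y^2 + 2*y^3 + 3*x*y + x

(a) The degree is 3 — a generic line meets the curve in up to 3 points.
(b) Observable constraints: it crosses the x-axis at the gridline x = 0; one y-axis crossing is at y = 0.
(c) Together with the visible shape, these determine p as stated.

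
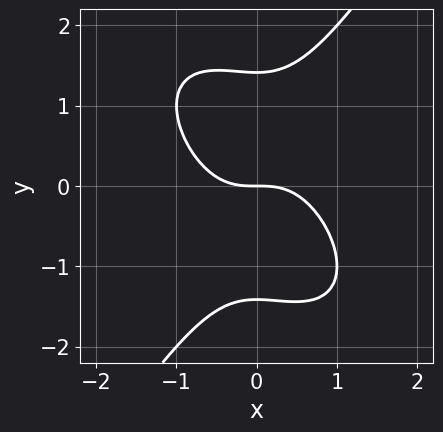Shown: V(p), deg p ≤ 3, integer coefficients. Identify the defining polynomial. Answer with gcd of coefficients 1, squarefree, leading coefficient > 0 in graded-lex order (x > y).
First, the degree is 3 — the shape is more complex than any degree-2 curve.
Next, from the visible intercepts: one y-axis crossing is at y = 0; it meets the x-axis at x = 0 (among the integer gridlines).
Finally, the integer polynomial consistent with all of this is the stated p.

2*x^3 + x^2*y - y^3 + 2*y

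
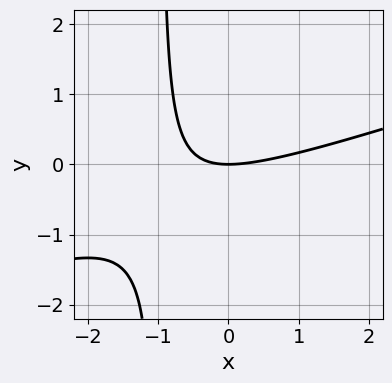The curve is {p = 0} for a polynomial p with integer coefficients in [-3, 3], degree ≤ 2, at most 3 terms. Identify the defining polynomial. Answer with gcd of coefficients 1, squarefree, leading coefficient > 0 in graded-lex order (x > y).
x^2 - 3*x*y - 3*y

(a) Degree: no degree-1 curve has this shape, so deg p = 2.
(b) From the axis intercepts and sections: it meets the x-axis at x = 0 (among the integer gridlines); one y-axis crossing is at y = 0.
(c) Fitting integer coefficients to these (and the overall shape) gives p.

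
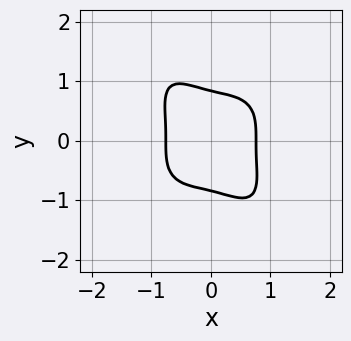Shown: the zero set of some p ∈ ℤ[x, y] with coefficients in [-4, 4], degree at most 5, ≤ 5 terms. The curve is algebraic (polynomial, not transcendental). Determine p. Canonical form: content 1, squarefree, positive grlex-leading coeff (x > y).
3*x^4 + 2*x*y^3 + 2*y^4 - 1

deg p = 4. A generic line meets the curve in up to 4 points.
Matching integer coefficients to the picture gives p.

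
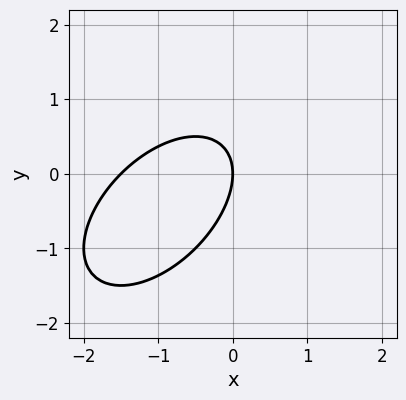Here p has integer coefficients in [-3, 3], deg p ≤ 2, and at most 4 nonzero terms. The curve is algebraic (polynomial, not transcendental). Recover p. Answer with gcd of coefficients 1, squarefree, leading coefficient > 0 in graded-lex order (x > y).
2*x^2 - 2*x*y + 2*y^2 + 3*x

(a) Degree: a generic line meets the curve in up to 2 points, so deg p = 2.
(b) Observable constraints: it meets the x-axis at x = 0 (among the integer gridlines); one y-axis crossing is at y = 0.
(c) Putting this together gives p.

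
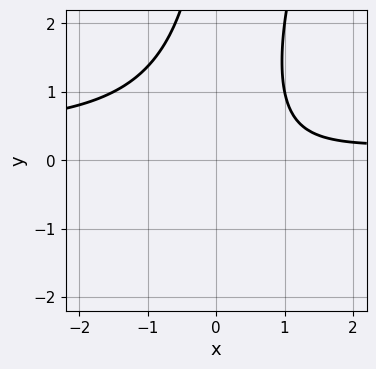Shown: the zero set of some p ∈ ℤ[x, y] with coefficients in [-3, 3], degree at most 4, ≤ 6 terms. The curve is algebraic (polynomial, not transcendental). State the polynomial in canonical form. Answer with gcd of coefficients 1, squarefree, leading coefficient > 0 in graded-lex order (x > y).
3*x^2*y - x*y^2 - x^2 + 2*x - 3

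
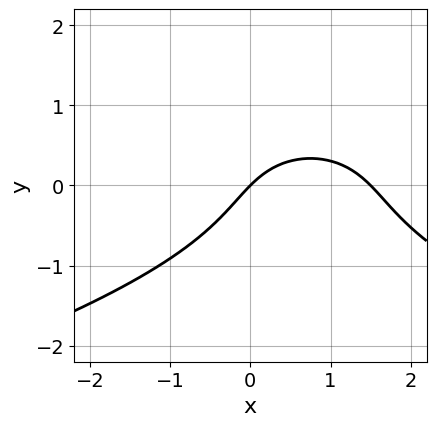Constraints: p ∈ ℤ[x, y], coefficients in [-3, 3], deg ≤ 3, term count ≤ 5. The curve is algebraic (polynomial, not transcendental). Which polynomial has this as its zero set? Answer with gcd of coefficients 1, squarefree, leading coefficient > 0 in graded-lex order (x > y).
First, degree: no degree-2 curve has this shape, so deg p = 3.
Then, from the visible intercepts: one y-axis crossing is at y = 0; it crosses the x-axis at the gridline x = 0.
Finally, assembling these constraints gives the stated polynomial.

3*y^3 + 2*x^2 - 3*x + 3*y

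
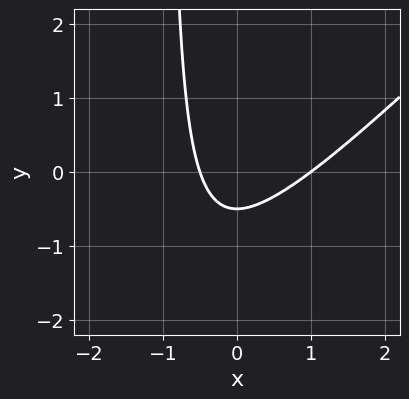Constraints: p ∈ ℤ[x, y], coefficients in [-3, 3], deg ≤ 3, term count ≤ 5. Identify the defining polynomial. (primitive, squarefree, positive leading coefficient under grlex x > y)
2*x^2 - 2*x*y - x - 2*y - 1

(a) The degree is 2 — the shape is more complex than any degree-1 curve.
(b) Reading off the gridlines: it crosses the x-axis at the gridline x = 1.
(c) Assembling these constraints gives the stated polynomial.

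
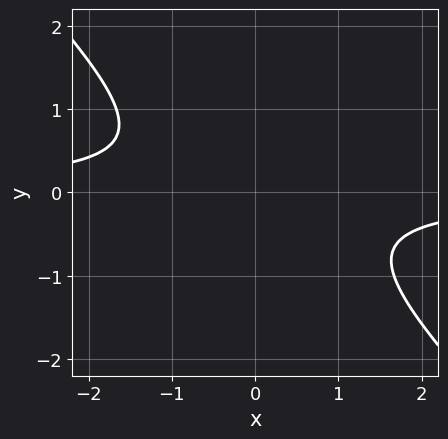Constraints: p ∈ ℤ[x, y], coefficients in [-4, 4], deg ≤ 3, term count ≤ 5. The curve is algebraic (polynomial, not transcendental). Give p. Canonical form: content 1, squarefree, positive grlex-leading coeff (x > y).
3*x*y + 3*y^2 + 2

First, the degree is 2 — the shape is more complex than any degree-1 curve.
Then, against the integer gridlines: it misses every integer gridline on the y-axis; the curve avoids every integer x-axis point in the box.
Finally, matching integer coefficients to the picture gives p.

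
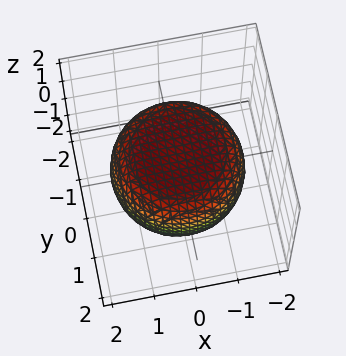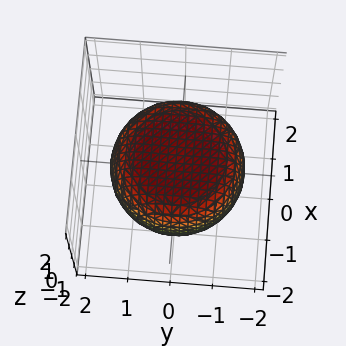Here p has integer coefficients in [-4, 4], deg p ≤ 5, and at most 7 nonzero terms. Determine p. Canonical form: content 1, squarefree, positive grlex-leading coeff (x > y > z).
x^4 + 2*x^2*y^2 + y^4 - x^2 - y^2 + 3*z^2 - 3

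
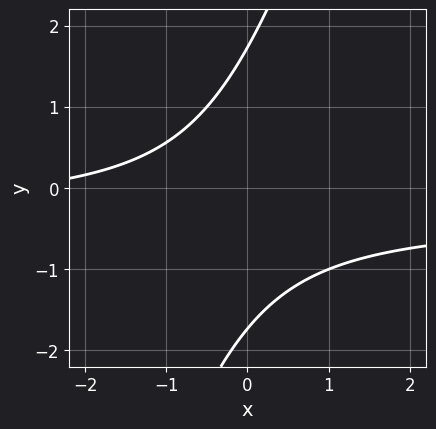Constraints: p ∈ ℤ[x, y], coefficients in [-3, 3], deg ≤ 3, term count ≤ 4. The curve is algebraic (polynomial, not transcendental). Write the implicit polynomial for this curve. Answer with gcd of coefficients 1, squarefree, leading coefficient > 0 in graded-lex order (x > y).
3*x*y - y^2 + x + 3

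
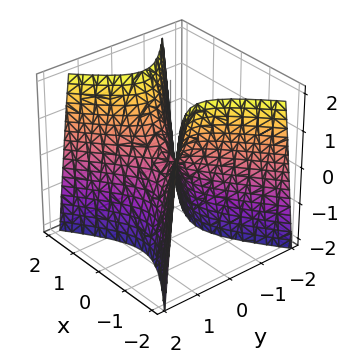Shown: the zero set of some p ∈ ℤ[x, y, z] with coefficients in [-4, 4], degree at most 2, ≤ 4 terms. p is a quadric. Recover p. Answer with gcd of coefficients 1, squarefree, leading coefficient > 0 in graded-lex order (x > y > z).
1. deg p = 2. A saddle surface; a quadric.
2. Symmetries: the y ↦ −y reflection is a symmetry, so y appears only in even powers; mirror symmetry x ↦ −x ⇒ only even powers of x.
3. Checking where it meets the axes: one z-axis crossing is at z = 0; one y-axis crossing is at y = 0; one x-axis crossing is at x = 0.
4. The integer polynomial consistent with all of this is the stated p.

2*x^2 - 3*y^2 - z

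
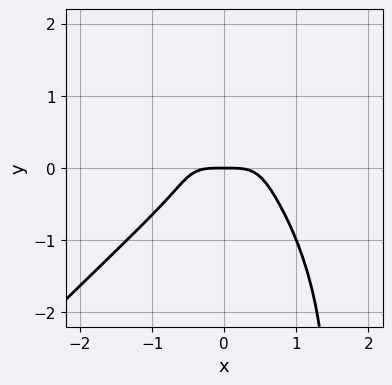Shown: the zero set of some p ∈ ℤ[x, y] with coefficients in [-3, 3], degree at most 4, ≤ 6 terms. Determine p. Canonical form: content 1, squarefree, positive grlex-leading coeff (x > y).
2*x^4 - 2*x*y^3 + 3*y^3 + y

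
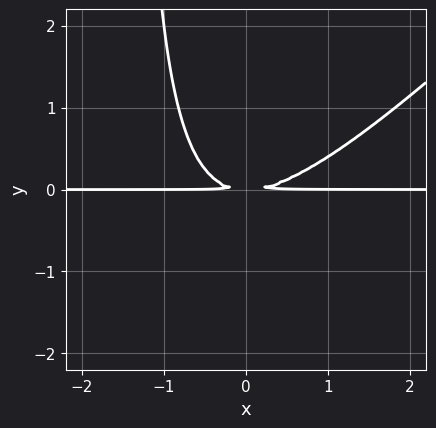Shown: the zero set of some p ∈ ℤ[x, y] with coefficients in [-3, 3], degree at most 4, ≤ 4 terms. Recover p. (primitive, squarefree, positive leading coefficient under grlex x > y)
2*x^2*y - 2*x*y^2 - 3*y^2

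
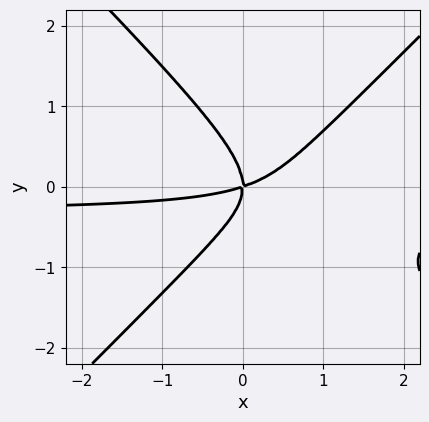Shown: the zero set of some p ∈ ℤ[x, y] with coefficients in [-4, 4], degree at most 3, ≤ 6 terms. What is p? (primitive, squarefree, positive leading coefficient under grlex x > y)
3*x^2*y - 3*y^3 + x^2 - 3*x*y

The degree is 3 — the shape is more complex than any degree-2 curve.
Checking where it meets the axes: it meets the x-axis at x = 0 (among the integer gridlines); one y-axis crossing is at y = 0.
Assembling these constraints gives the stated polynomial.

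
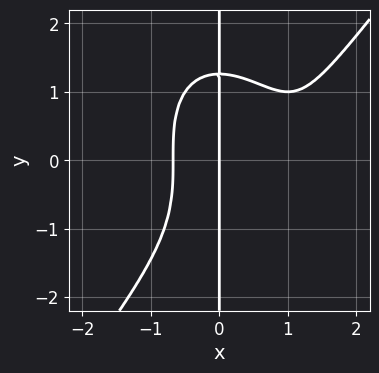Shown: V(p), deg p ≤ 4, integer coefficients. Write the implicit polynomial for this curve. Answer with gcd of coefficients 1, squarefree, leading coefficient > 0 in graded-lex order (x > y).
2*x^4 - x*y^3 - 3*x^3 + 2*x

deg p = 4. The shape is more complex than any degree-3 curve.
From the visible intercepts: it crosses the x-axis at the gridline x = 0; the visible y-axis segment lies entirely on the curve.
Assembling these constraints gives the stated polynomial.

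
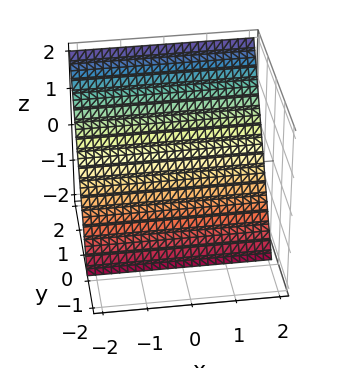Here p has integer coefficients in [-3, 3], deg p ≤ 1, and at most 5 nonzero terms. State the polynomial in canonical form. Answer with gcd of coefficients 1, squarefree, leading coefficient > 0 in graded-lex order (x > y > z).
Degree: every cross-section is a straight line — this is a plane, so deg p = 1.
Reading off the gridlines: it misses every integer gridline on the x-axis; it meets the z-axis at z = -1 (among the integer gridlines).
The integer polynomial consistent with all of this is the stated p.

3*y - 2*z - 2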